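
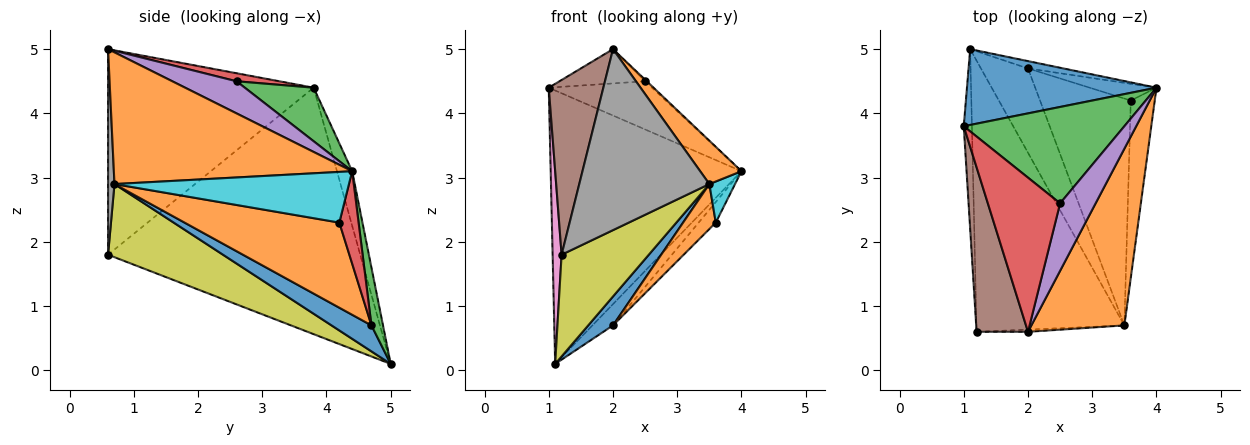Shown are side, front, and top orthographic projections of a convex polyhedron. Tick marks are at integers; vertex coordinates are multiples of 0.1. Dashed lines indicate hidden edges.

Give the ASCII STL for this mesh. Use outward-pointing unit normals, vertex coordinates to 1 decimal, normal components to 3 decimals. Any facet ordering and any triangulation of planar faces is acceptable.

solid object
 facet normal -0.077 0.961 0.266
  outer loop
   vertex 1.1 5.0 0.1
   vertex 1.0 3.8 4.4
   vertex 4.0 4.4 3.1
  endloop
 endfacet
 facet normal 0.809 -0.140 0.571
  outer loop
   vertex 3.5 0.7 2.9
   vertex 4.0 4.4 3.1
   vertex 2.0 0.6 5.0
  endloop
 endfacet
 facet normal 0.286 0.429 0.857
  outer loop
   vertex 2.5 2.6 4.5
   vertex 4.0 4.4 3.1
   vertex 1.0 3.8 4.4
  endloop
 endfacet
 facet normal 0.108 0.216 0.970
  outer loop
   vertex 2.5 2.6 4.5
   vertex 1.0 3.8 4.4
   vertex 2.0 0.6 5.0
  endloop
 endfacet
 facet normal 0.671 0.018 0.741
  outer loop
   vertex 2.5 2.6 4.5
   vertex 2.0 0.6 5.0
   vertex 4.0 4.4 3.1
  endloop
 endfacet
 facet normal -0.939 -0.250 0.235
  outer loop
   vertex 1.2 0.6 1.8
   vertex 2.0 0.6 5.0
   vertex 1.0 3.8 4.4
  endloop
 endfacet
 facet normal -0.999 -0.036 -0.033
  outer loop
   vertex 1.2 0.6 1.8
   vertex 1.0 3.8 4.4
   vertex 1.1 5.0 0.1
  endloop
 endfacet
 facet normal 0.049 -0.999 -0.012
  outer loop
   vertex 1.2 0.6 1.8
   vertex 3.5 0.7 2.9
   vertex 2.0 0.6 5.0
  endloop
 endfacet
 facet normal 0.420 -0.319 -0.850
  outer loop
   vertex 1.2 0.6 1.8
   vertex 1.1 5.0 0.1
   vertex 3.5 0.7 2.9
  endloop
 endfacet
 facet normal 0.900 -0.099 -0.425
  outer loop
   vertex 3.6 4.2 2.3
   vertex 4.0 4.4 3.1
   vertex 3.5 0.7 2.9
  endloop
 endfacet
 facet normal 0.463 -0.287 -0.838
  outer loop
   vertex 2.0 4.7 0.7
   vertex 3.5 0.7 2.9
   vertex 1.1 5.0 0.1
  endloop
 endfacet
 facet normal 0.677 -0.143 -0.722
  outer loop
   vertex 2.0 4.7 0.7
   vertex 3.6 4.2 2.3
   vertex 3.5 0.7 2.9
  endloop
 endfacet
 facet normal 0.470 0.835 -0.287
  outer loop
   vertex 2.0 4.7 0.7
   vertex 1.1 5.0 0.1
   vertex 4.0 4.4 3.1
  endloop
 endfacet
 facet normal 0.658 0.585 -0.475
  outer loop
   vertex 2.0 4.7 0.7
   vertex 4.0 4.4 3.1
   vertex 3.6 4.2 2.3
  endloop
 endfacet
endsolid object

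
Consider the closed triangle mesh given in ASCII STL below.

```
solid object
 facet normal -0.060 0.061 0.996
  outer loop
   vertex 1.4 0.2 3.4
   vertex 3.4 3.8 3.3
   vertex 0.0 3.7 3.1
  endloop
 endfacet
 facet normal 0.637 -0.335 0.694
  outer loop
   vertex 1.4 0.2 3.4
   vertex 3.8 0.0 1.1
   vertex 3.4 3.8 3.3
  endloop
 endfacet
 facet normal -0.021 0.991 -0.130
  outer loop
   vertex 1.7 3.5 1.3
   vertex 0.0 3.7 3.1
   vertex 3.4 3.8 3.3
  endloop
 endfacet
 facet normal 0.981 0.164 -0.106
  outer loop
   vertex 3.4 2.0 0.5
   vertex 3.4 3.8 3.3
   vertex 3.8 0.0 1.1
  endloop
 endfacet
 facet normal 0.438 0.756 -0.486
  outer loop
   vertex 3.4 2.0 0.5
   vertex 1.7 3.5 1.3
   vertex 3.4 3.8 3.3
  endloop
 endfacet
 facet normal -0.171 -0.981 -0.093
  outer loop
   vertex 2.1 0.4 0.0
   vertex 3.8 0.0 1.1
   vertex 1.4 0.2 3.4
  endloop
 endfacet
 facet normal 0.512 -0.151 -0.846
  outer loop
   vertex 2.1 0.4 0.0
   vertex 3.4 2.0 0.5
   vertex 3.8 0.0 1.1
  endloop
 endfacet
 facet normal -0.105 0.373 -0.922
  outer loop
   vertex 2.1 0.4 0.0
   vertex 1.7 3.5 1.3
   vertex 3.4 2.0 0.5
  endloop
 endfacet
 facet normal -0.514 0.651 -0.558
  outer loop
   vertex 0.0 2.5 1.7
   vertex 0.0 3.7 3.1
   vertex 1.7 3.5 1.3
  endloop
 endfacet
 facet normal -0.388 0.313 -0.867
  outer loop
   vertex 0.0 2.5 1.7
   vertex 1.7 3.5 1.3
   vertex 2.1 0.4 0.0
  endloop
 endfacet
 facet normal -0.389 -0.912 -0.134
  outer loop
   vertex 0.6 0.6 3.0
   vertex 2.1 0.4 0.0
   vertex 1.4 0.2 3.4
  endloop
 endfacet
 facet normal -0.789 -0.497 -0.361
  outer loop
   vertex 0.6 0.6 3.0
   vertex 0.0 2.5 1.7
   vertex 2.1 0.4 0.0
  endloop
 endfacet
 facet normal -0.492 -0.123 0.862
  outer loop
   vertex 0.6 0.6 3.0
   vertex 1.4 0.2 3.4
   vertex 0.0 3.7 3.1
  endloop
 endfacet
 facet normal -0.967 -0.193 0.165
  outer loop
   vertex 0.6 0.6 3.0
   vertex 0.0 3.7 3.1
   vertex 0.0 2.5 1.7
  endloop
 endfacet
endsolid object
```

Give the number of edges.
21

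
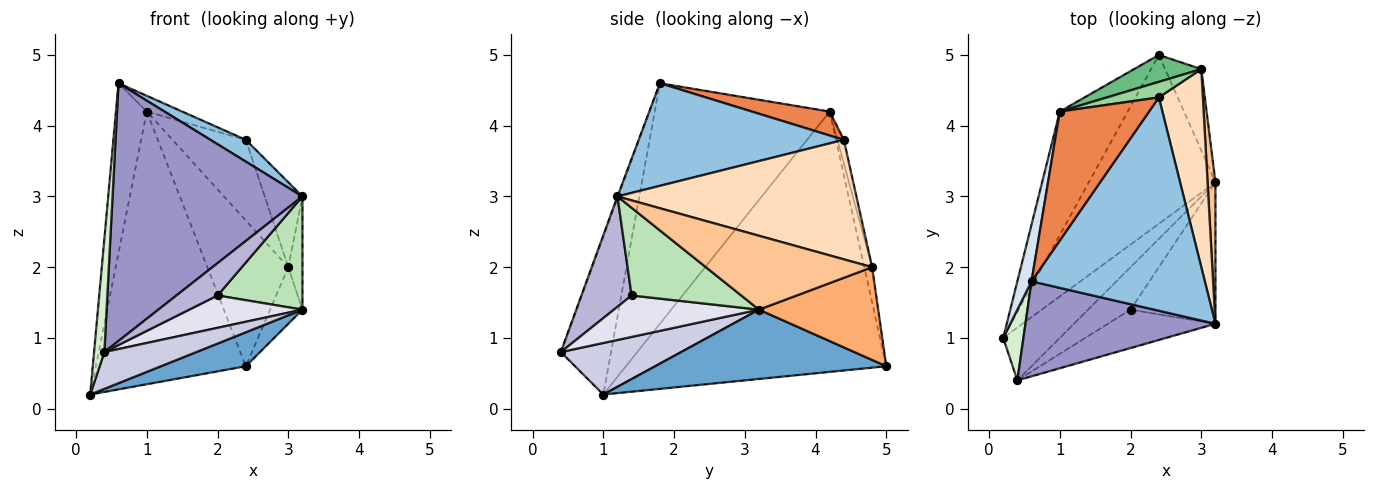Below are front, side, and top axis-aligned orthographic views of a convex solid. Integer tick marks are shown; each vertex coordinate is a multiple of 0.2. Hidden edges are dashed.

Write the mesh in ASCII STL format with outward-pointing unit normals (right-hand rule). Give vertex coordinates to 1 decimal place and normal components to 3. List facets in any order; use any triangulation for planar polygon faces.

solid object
 facet normal 0.473 -0.174 -0.864
  outer loop
   vertex 2.4 5.0 0.6
   vertex 3.2 3.2 1.4
   vertex 0.2 1.0 0.2
  endloop
 endfacet
 facet normal 0.507 -0.087 0.857
  outer loop
   vertex 3.2 1.2 3.0
   vertex 2.4 4.4 3.8
   vertex 0.6 1.8 4.6
  endloop
 endfacet
 facet normal -0.845 0.487 -0.220
  outer loop
   vertex 1.0 4.2 4.2
   vertex 2.4 5.0 0.6
   vertex 0.2 1.0 0.2
  endloop
 endfacet
 facet normal -0.983 0.173 0.058
  outer loop
   vertex 1.0 4.2 4.2
   vertex 0.2 1.0 0.2
   vertex 0.6 1.8 4.6
  endloop
 endfacet
 facet normal 0.257 0.117 0.959
  outer loop
   vertex 1.0 4.2 4.2
   vertex 0.6 1.8 4.6
   vertex 2.4 4.4 3.8
  endloop
 endfacet
 facet normal 0.903 0.245 -0.352
  outer loop
   vertex 3.0 4.8 2.0
   vertex 3.2 3.2 1.4
   vertex 2.4 5.0 0.6
  endloop
 endfacet
 facet normal 0.991 0.084 0.105
  outer loop
   vertex 3.0 4.8 2.0
   vertex 3.2 1.2 3.0
   vertex 3.2 3.2 1.4
  endloop
 endfacet
 facet normal 0.928 0.147 0.342
  outer loop
   vertex 3.0 4.8 2.0
   vertex 2.4 4.4 3.8
   vertex 3.2 1.2 3.0
  endloop
 endfacet
 facet normal -0.095 0.979 0.181
  outer loop
   vertex 3.0 4.8 2.0
   vertex 2.4 5.0 0.6
   vertex 1.0 4.2 4.2
  endloop
 endfacet
 facet normal -0.086 0.978 0.189
  outer loop
   vertex 3.0 4.8 2.0
   vertex 1.0 4.2 4.2
   vertex 2.4 4.4 3.8
  endloop
 endfacet
 facet normal 0.628 -0.486 -0.608
  outer loop
   vertex 2.0 1.4 1.6
   vertex 3.2 3.2 1.4
   vertex 3.2 1.2 3.0
  endloop
 endfacet
 facet normal -0.972 -0.199 0.125
  outer loop
   vertex 0.4 0.4 0.8
   vertex 0.6 1.8 4.6
   vertex 0.2 1.0 0.2
  endloop
 endfacet
 facet normal -0.004 -0.938 0.346
  outer loop
   vertex 0.4 0.4 0.8
   vertex 3.2 1.2 3.0
   vertex 0.6 1.8 4.6
  endloop
 endfacet
 facet normal 0.617 -0.507 -0.602
  outer loop
   vertex 0.4 0.4 0.8
   vertex 2.0 1.4 1.6
   vertex 3.2 1.2 3.0
  endloop
 endfacet
 facet normal 0.599 -0.458 -0.657
  outer loop
   vertex 0.4 0.4 0.8
   vertex 0.2 1.0 0.2
   vertex 3.2 3.2 1.4
  endloop
 endfacet
 facet normal 0.613 -0.479 -0.628
  outer loop
   vertex 0.4 0.4 0.8
   vertex 3.2 3.2 1.4
   vertex 2.0 1.4 1.6
  endloop
 endfacet
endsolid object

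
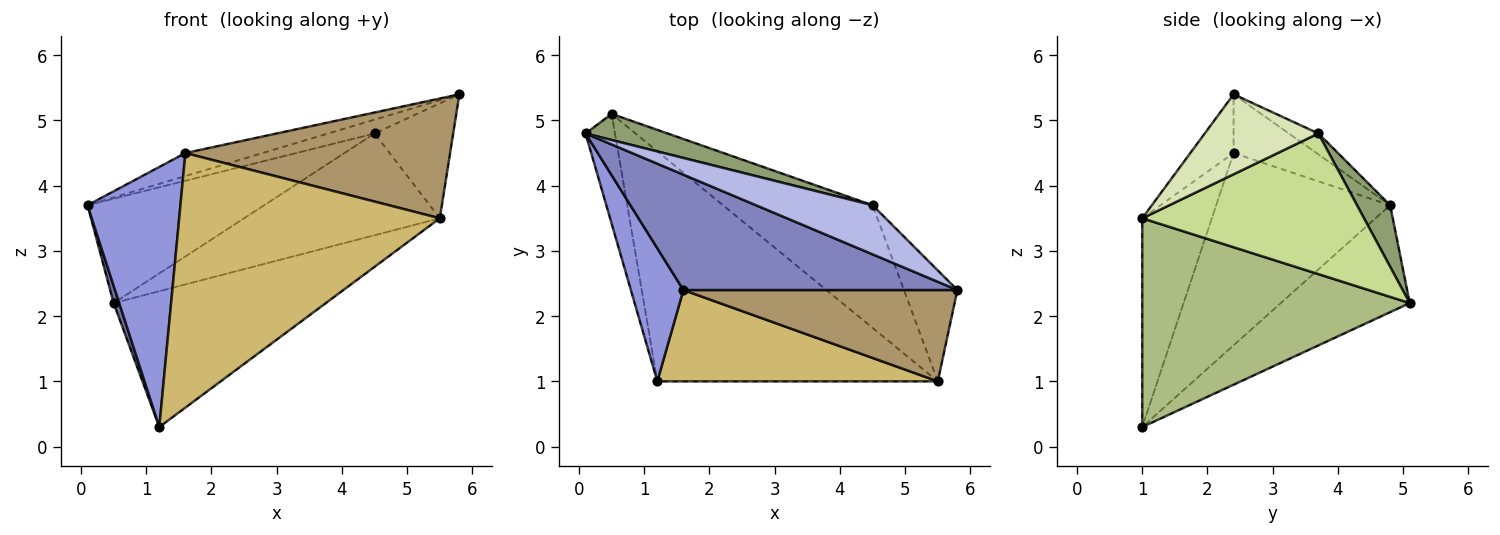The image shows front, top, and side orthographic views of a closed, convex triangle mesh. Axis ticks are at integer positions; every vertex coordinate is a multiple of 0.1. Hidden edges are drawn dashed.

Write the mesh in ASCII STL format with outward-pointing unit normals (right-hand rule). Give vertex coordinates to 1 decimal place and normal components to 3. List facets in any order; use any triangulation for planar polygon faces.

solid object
 facet normal -0.963 -0.042 -0.265
  outer loop
   vertex 0.5 5.1 2.2
   vertex 1.2 1.0 0.3
   vertex 0.1 4.8 3.7
  endloop
 endfacet
 facet normal -0.206 0.191 0.960
  outer loop
   vertex 1.6 2.4 4.5
   vertex 5.8 2.4 5.4
   vertex 0.1 4.8 3.7
  endloop
 endfacet
 facet normal -0.858 -0.458 0.234
  outer loop
   vertex 1.6 2.4 4.5
   vertex 0.1 4.8 3.7
   vertex 1.2 1.0 0.3
  endloop
 endfacet
 facet normal -0.170 0.267 0.948
  outer loop
   vertex 4.5 3.7 4.8
   vertex 0.1 4.8 3.7
   vertex 5.8 2.4 5.4
  endloop
 endfacet
 facet normal 0.179 0.954 0.239
  outer loop
   vertex 4.5 3.7 4.8
   vertex 0.5 5.1 2.2
   vertex 0.1 4.8 3.7
  endloop
 endfacet
 facet normal 0.540 0.428 -0.725
  outer loop
   vertex 5.5 1.0 3.5
   vertex 1.2 1.0 0.3
   vertex 0.5 5.1 2.2
  endloop
 endfacet
 facet normal 0.586 0.517 -0.623
  outer loop
   vertex 5.5 1.0 3.5
   vertex 0.5 5.1 2.2
   vertex 4.5 3.7 4.8
  endloop
 endfacet
 facet normal 0.721 0.499 -0.481
  outer loop
   vertex 5.5 1.0 3.5
   vertex 4.5 3.7 4.8
   vertex 5.8 2.4 5.4
  endloop
 endfacet
 facet normal -0.129 -0.789 0.601
  outer loop
   vertex 5.5 1.0 3.5
   vertex 5.8 2.4 5.4
   vertex 1.6 2.4 4.5
  endloop
 endfacet
 facet normal -0.244 -0.913 0.328
  outer loop
   vertex 5.5 1.0 3.5
   vertex 1.6 2.4 4.5
   vertex 1.2 1.0 0.3
  endloop
 endfacet
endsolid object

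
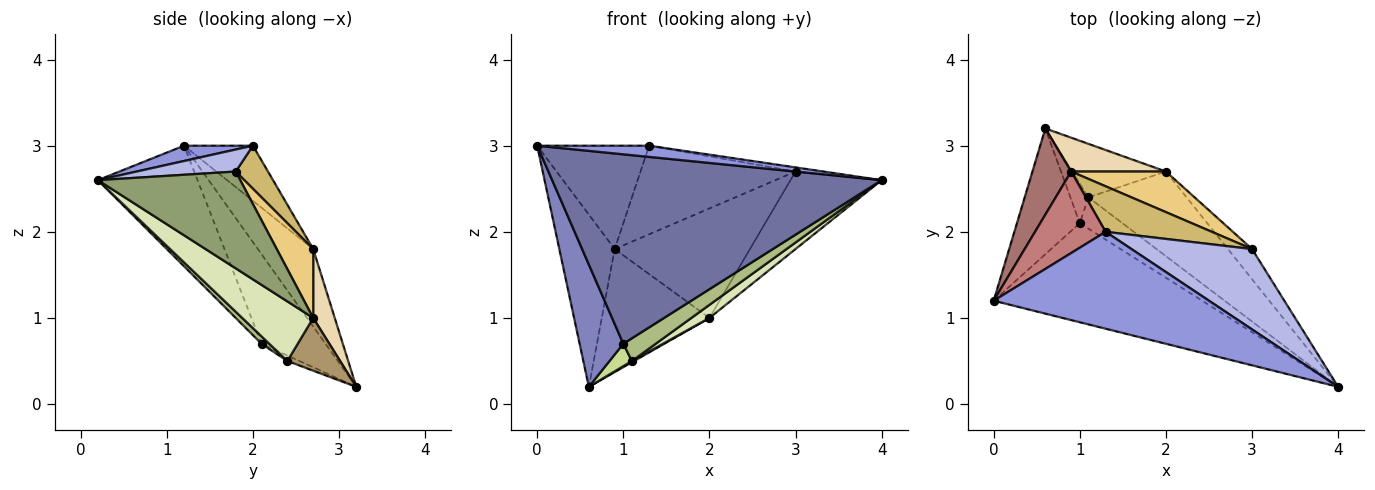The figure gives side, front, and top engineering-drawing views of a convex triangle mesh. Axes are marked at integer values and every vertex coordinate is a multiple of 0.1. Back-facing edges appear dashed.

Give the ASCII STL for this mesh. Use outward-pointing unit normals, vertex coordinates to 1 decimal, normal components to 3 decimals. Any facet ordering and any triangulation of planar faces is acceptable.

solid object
 facet normal -0.259 -0.856 -0.447
  outer loop
   vertex 1.0 2.1 0.7
   vertex 4.0 0.2 2.6
   vertex 0.0 1.2 3.0
  endloop
 endfacet
 facet normal -0.715 -0.488 -0.502
  outer loop
   vertex 1.0 2.1 0.7
   vertex 0.0 1.2 3.0
   vertex 0.6 3.2 0.2
  endloop
 endfacet
 facet normal 0.070 -0.115 0.991
  outer loop
   vertex 1.3 2.0 3.0
   vertex 0.0 1.2 3.0
   vertex 4.0 0.2 2.6
  endloop
 endfacet
 facet normal 0.179 0.051 0.982
  outer loop
   vertex 1.3 2.0 3.0
   vertex 4.0 0.2 2.6
   vertex 3.0 1.8 2.7
  endloop
 endfacet
 facet normal 0.824 0.528 -0.205
  outer loop
   vertex 2.0 2.7 1.0
   vertex 3.0 1.8 2.7
   vertex 4.0 0.2 2.6
  endloop
 endfacet
 facet normal 0.140 -0.581 -0.802
  outer loop
   vertex 1.1 2.4 0.5
   vertex 4.0 0.2 2.6
   vertex 1.0 2.1 0.7
  endloop
 endfacet
 facet normal -0.256 -0.476 -0.842
  outer loop
   vertex 1.1 2.4 0.5
   vertex 1.0 2.1 0.7
   vertex 0.6 3.2 0.2
  endloop
 endfacet
 facet normal 0.514 -0.131 -0.847
  outer loop
   vertex 1.1 2.4 0.5
   vertex 2.0 2.7 1.0
   vertex 4.0 0.2 2.6
  endloop
 endfacet
 facet normal 0.491 -0.020 -0.871
  outer loop
   vertex 1.1 2.4 0.5
   vertex 0.6 3.2 0.2
   vertex 2.0 2.7 1.0
  endloop
 endfacet
 facet normal 0.182 0.875 0.449
  outer loop
   vertex 0.9 2.7 1.8
   vertex 1.3 2.0 3.0
   vertex 3.0 1.8 2.7
  endloop
 endfacet
 facet normal 0.245 0.909 0.337
  outer loop
   vertex 0.9 2.7 1.8
   vertex 3.0 1.8 2.7
   vertex 2.0 2.7 1.0
  endloop
 endfacet
 facet normal 0.189 0.947 0.260
  outer loop
   vertex 0.9 2.7 1.8
   vertex 2.0 2.7 1.0
   vertex 0.6 3.2 0.2
  endloop
 endfacet
 facet normal -0.667 0.667 0.333
  outer loop
   vertex 0.9 2.7 1.8
   vertex 0.6 3.2 0.2
   vertex 0.0 1.2 3.0
  endloop
 endfacet
 facet normal -0.435 0.707 0.557
  outer loop
   vertex 0.9 2.7 1.8
   vertex 0.0 1.2 3.0
   vertex 1.3 2.0 3.0
  endloop
 endfacet
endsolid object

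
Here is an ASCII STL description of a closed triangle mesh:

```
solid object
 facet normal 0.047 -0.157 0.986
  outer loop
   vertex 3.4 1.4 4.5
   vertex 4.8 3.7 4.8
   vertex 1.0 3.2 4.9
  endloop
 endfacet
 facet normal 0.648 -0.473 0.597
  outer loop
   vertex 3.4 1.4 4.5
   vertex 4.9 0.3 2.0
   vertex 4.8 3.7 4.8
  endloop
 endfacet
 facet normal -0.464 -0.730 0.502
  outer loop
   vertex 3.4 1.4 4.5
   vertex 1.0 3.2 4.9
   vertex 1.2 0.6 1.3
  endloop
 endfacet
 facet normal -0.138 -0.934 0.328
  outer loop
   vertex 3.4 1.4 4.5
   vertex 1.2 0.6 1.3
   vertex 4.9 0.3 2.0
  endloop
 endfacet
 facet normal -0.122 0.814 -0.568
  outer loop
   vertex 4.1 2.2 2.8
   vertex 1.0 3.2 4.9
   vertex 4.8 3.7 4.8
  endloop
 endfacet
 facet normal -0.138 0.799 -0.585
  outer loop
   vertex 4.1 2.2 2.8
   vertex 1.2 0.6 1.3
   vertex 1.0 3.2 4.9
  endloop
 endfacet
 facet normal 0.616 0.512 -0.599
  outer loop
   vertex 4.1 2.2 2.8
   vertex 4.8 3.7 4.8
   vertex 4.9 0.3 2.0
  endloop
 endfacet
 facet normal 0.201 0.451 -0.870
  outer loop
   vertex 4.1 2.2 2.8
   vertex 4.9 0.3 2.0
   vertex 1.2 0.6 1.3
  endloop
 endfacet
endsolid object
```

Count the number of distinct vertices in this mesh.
6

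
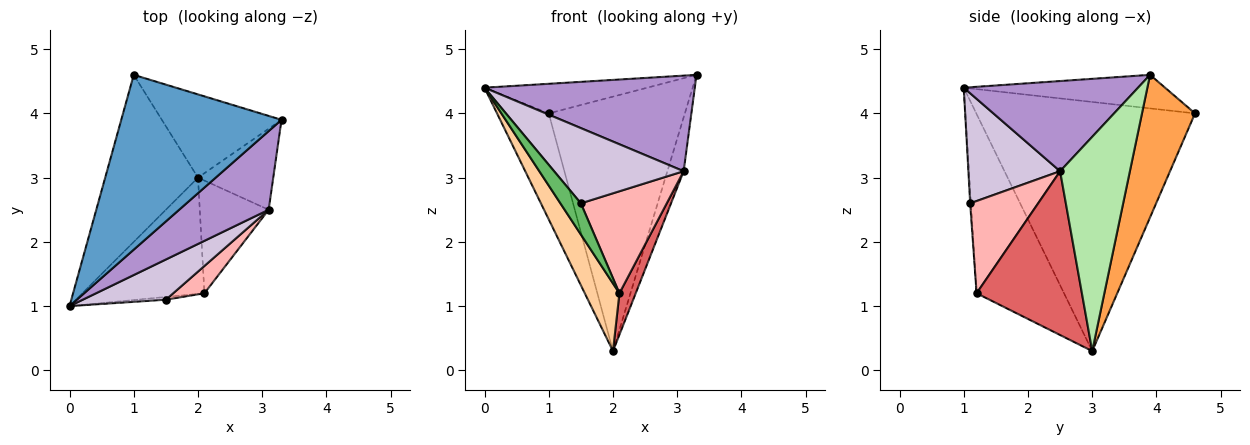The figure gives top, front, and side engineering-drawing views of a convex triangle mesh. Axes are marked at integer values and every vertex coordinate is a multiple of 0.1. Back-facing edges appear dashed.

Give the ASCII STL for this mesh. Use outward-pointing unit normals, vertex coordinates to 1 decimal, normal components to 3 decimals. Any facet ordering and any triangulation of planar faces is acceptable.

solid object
 facet normal -0.202 0.163 0.966
  outer loop
   vertex 1.0 4.6 4.0
   vertex 0.0 1.0 4.4
   vertex 3.3 3.9 4.6
  endloop
 endfacet
 facet normal -0.915 0.216 -0.341
  outer loop
   vertex 2.0 3.0 0.3
   vertex 0.0 1.0 4.4
   vertex 1.0 4.6 4.0
  endloop
 endfacet
 facet normal 0.347 0.891 -0.292
  outer loop
   vertex 2.0 3.0 0.3
   vertex 1.0 4.6 4.0
   vertex 3.3 3.9 4.6
  endloop
 endfacet
 facet normal -0.786 -0.311 -0.535
  outer loop
   vertex 2.1 1.2 1.2
   vertex 0.0 1.0 4.4
   vertex 2.0 3.0 0.3
  endloop
 endfacet
 facet normal -0.039 -0.995 -0.088
  outer loop
   vertex 1.5 1.1 2.6
   vertex 0.0 1.0 4.4
   vertex 2.1 1.2 1.2
  endloop
 endfacet
 facet normal 0.921 0.215 -0.324
  outer loop
   vertex 3.1 2.5 3.1
   vertex 2.0 3.0 0.3
   vertex 3.3 3.9 4.6
  endloop
 endfacet
 facet normal 0.913 -0.141 -0.384
  outer loop
   vertex 3.1 2.5 3.1
   vertex 2.1 1.2 1.2
   vertex 2.0 3.0 0.3
  endloop
 endfacet
 facet normal 0.607 -0.767 0.205
  outer loop
   vertex 3.1 2.5 3.1
   vertex 1.5 1.1 2.6
   vertex 2.1 1.2 1.2
  endloop
 endfacet
 facet normal 0.539 -0.650 0.535
  outer loop
   vertex 3.1 2.5 3.1
   vertex 3.3 3.9 4.6
   vertex 0.0 1.0 4.4
  endloop
 endfacet
 facet normal 0.530 -0.748 0.400
  outer loop
   vertex 3.1 2.5 3.1
   vertex 0.0 1.0 4.4
   vertex 1.5 1.1 2.6
  endloop
 endfacet
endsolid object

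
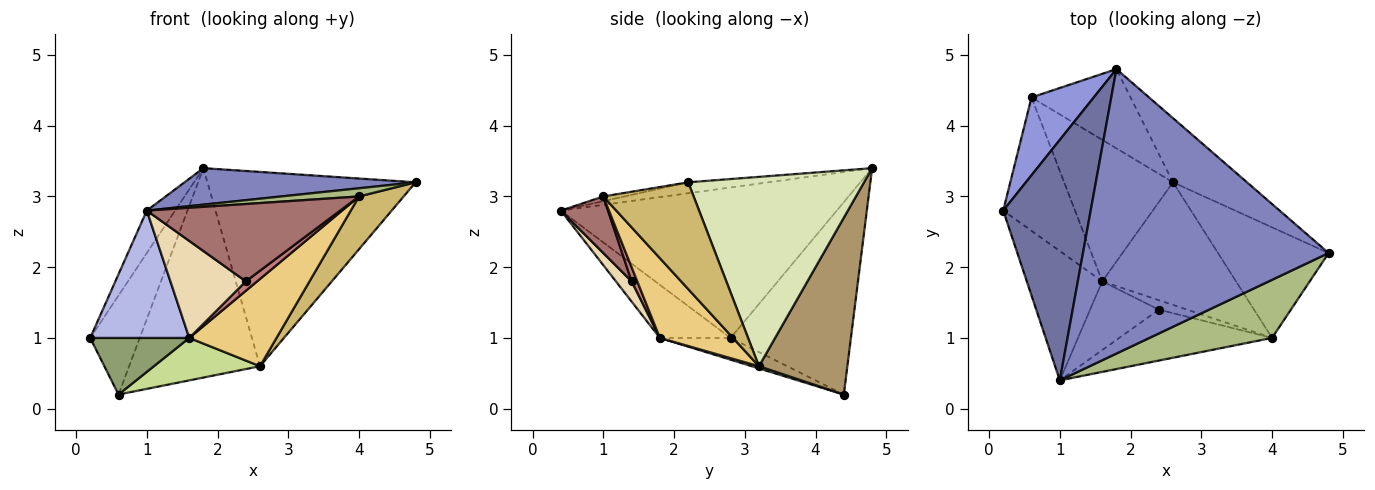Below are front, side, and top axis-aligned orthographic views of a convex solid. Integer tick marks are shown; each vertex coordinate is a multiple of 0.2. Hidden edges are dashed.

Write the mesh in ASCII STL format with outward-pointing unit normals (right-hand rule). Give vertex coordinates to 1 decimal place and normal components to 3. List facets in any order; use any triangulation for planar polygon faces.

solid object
 facet normal -0.861 0.088 0.501
  outer loop
   vertex 1.8 4.8 3.4
   vertex 0.2 2.8 1.0
   vertex 1.0 0.4 2.8
  endloop
 endfacet
 facet normal -0.044 -0.127 0.991
  outer loop
   vertex 1.8 4.8 3.4
   vertex 1.0 0.4 2.8
   vertex 4.8 2.2 3.2
  endloop
 endfacet
 facet normal -0.886 0.365 0.287
  outer loop
   vertex 0.6 4.4 0.2
   vertex 0.2 2.8 1.0
   vertex 1.8 4.8 3.4
  endloop
 endfacet
 facet normal -0.448 -0.627 -0.637
  outer loop
   vertex 1.6 1.8 1.0
   vertex 1.0 0.4 2.8
   vertex 0.2 2.8 1.0
  endloop
 endfacet
 facet normal -0.269 -0.376 -0.887
  outer loop
   vertex 1.6 1.8 1.0
   vertex 0.2 2.8 1.0
   vertex 0.6 4.4 0.2
  endloop
 endfacet
 facet normal -0.038 -0.140 0.989
  outer loop
   vertex 4.0 1.0 3.0
   vertex 4.8 2.2 3.2
   vertex 1.0 0.4 2.8
  endloop
 endfacet
 facet normal 0.019 -0.287 -0.958
  outer loop
   vertex 2.6 3.2 0.6
   vertex 1.6 1.8 1.0
   vertex 0.6 4.4 0.2
  endloop
 endfacet
 facet normal 0.626 0.741 -0.245
  outer loop
   vertex 2.6 3.2 0.6
   vertex 1.8 4.8 3.4
   vertex 4.8 2.2 3.2
  endloop
 endfacet
 facet normal 0.534 0.791 -0.299
  outer loop
   vertex 2.6 3.2 0.6
   vertex 0.6 4.4 0.2
   vertex 1.8 4.8 3.4
  endloop
 endfacet
 facet normal 0.657 -0.324 -0.681
  outer loop
   vertex 2.6 3.2 0.6
   vertex 4.8 2.2 3.2
   vertex 4.0 1.0 3.0
  endloop
 endfacet
 facet normal 0.437 -0.521 -0.733
  outer loop
   vertex 2.6 3.2 0.6
   vertex 4.0 1.0 3.0
   vertex 1.6 1.8 1.0
  endloop
 endfacet
 facet normal 0.168 -0.804 -0.570
  outer loop
   vertex 2.4 1.4 1.8
   vertex 1.0 0.4 2.8
   vertex 1.6 1.8 1.0
  endloop
 endfacet
 facet normal 0.200 -0.818 -0.539
  outer loop
   vertex 2.4 1.4 1.8
   vertex 4.0 1.0 3.0
   vertex 1.0 0.4 2.8
  endloop
 endfacet
 facet normal 0.333 -0.667 -0.667
  outer loop
   vertex 2.4 1.4 1.8
   vertex 1.6 1.8 1.0
   vertex 4.0 1.0 3.0
  endloop
 endfacet
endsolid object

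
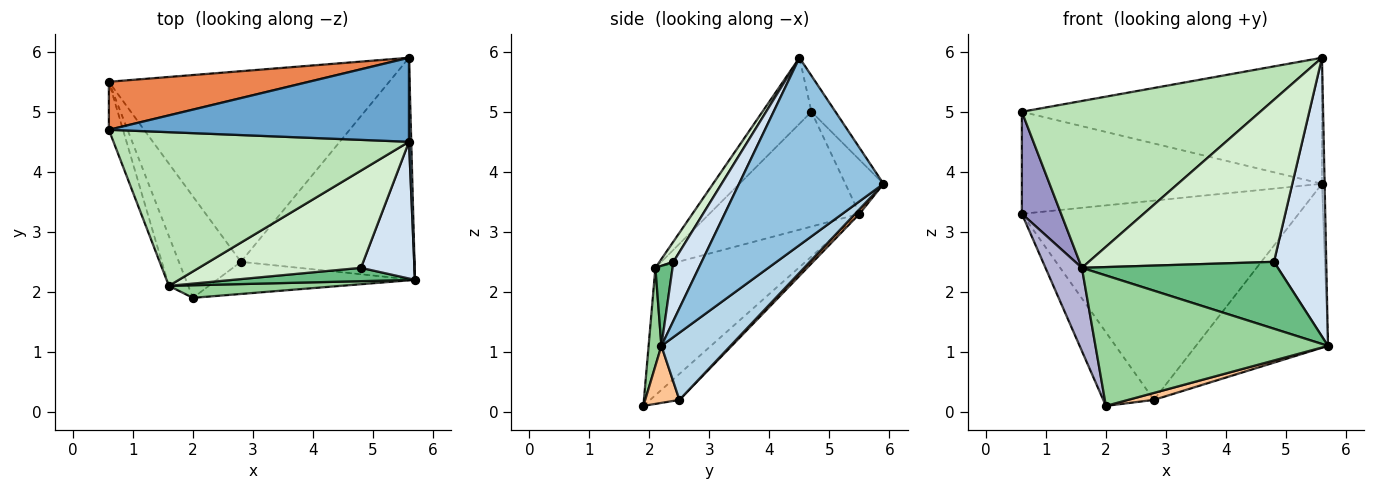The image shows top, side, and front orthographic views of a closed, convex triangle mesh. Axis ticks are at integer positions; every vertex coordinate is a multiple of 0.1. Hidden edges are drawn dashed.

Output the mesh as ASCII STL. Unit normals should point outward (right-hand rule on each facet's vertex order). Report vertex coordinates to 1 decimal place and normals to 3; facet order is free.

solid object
 facet normal -0.066 0.830 0.553
  outer loop
   vertex 5.6 4.5 5.9
   vertex 5.6 5.9 3.8
   vertex 0.6 4.7 5.0
  endloop
 endfacet
 facet normal 1.000 0.018 0.012
  outer loop
   vertex 5.6 4.5 5.9
   vertex 5.7 2.2 1.1
   vertex 5.6 5.9 3.8
  endloop
 endfacet
 facet normal 0.297 0.568 -0.768
  outer loop
   vertex 2.8 2.5 0.2
   vertex 5.6 5.9 3.8
   vertex 5.7 2.2 1.1
  endloop
 endfacet
 facet normal 0.437 -0.808 0.396
  outer loop
   vertex 4.8 2.4 2.5
   vertex 5.7 2.2 1.1
   vertex 5.6 4.5 5.9
  endloop
 endfacet
 facet normal -0.114 0.899 0.423
  outer loop
   vertex 0.6 5.5 3.3
   vertex 0.6 4.7 5.0
   vertex 5.6 5.9 3.8
  endloop
 endfacet
 facet normal 0.011 0.723 -0.691
  outer loop
   vertex 0.6 5.5 3.3
   vertex 5.6 5.9 3.8
   vertex 2.8 2.5 0.2
  endloop
 endfacet
 facet normal 0.271 -0.204 -0.941
  outer loop
   vertex 2.0 1.9 0.1
   vertex 2.8 2.5 0.2
   vertex 5.7 2.2 1.1
  endloop
 endfacet
 facet normal -0.321 0.556 -0.766
  outer loop
   vertex 2.0 1.9 0.1
   vertex 0.6 5.5 3.3
   vertex 2.8 2.5 0.2
  endloop
 endfacet
 facet normal 0.086 -0.977 0.195
  outer loop
   vertex 1.6 2.1 2.4
   vertex 5.7 2.2 1.1
   vertex 4.8 2.4 2.5
  endloop
 endfacet
 facet normal 0.055 -0.994 0.096
  outer loop
   vertex 1.6 2.1 2.4
   vertex 2.0 1.9 0.1
   vertex 5.7 2.2 1.1
  endloop
 endfacet
 facet normal -0.150 -0.727 0.670
  outer loop
   vertex 1.6 2.1 2.4
   vertex 5.6 4.5 5.9
   vertex 0.6 4.7 5.0
  endloop
 endfacet
 facet normal 0.064 -0.856 0.513
  outer loop
   vertex 1.6 2.1 2.4
   vertex 4.8 2.4 2.5
   vertex 5.6 4.5 5.9
  endloop
 endfacet
 facet normal -0.961 -0.251 -0.118
  outer loop
   vertex 1.6 2.1 2.4
   vertex 0.6 4.7 5.0
   vertex 0.6 5.5 3.3
  endloop
 endfacet
 facet normal -0.959 -0.243 -0.146
  outer loop
   vertex 1.6 2.1 2.4
   vertex 0.6 5.5 3.3
   vertex 2.0 1.9 0.1
  endloop
 endfacet
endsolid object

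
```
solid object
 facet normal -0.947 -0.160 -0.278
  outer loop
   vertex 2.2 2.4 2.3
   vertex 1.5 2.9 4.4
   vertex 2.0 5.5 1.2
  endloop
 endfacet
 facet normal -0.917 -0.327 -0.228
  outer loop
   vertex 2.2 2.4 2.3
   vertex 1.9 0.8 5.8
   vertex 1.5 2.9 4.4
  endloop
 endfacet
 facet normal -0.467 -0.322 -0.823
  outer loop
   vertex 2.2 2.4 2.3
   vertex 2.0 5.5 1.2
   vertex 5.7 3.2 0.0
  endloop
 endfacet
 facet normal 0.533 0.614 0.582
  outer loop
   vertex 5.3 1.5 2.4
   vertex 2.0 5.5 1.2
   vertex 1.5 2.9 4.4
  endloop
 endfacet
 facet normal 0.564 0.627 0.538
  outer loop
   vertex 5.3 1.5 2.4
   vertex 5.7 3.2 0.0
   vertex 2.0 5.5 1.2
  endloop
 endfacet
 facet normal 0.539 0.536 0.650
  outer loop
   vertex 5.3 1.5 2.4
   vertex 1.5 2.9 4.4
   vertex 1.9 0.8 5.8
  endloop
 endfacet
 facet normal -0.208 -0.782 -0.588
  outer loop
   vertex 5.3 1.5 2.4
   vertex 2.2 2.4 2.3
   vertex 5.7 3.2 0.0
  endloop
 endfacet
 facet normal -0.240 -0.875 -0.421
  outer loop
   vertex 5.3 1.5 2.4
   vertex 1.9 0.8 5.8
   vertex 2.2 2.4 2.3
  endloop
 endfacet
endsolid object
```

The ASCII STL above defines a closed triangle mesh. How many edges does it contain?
12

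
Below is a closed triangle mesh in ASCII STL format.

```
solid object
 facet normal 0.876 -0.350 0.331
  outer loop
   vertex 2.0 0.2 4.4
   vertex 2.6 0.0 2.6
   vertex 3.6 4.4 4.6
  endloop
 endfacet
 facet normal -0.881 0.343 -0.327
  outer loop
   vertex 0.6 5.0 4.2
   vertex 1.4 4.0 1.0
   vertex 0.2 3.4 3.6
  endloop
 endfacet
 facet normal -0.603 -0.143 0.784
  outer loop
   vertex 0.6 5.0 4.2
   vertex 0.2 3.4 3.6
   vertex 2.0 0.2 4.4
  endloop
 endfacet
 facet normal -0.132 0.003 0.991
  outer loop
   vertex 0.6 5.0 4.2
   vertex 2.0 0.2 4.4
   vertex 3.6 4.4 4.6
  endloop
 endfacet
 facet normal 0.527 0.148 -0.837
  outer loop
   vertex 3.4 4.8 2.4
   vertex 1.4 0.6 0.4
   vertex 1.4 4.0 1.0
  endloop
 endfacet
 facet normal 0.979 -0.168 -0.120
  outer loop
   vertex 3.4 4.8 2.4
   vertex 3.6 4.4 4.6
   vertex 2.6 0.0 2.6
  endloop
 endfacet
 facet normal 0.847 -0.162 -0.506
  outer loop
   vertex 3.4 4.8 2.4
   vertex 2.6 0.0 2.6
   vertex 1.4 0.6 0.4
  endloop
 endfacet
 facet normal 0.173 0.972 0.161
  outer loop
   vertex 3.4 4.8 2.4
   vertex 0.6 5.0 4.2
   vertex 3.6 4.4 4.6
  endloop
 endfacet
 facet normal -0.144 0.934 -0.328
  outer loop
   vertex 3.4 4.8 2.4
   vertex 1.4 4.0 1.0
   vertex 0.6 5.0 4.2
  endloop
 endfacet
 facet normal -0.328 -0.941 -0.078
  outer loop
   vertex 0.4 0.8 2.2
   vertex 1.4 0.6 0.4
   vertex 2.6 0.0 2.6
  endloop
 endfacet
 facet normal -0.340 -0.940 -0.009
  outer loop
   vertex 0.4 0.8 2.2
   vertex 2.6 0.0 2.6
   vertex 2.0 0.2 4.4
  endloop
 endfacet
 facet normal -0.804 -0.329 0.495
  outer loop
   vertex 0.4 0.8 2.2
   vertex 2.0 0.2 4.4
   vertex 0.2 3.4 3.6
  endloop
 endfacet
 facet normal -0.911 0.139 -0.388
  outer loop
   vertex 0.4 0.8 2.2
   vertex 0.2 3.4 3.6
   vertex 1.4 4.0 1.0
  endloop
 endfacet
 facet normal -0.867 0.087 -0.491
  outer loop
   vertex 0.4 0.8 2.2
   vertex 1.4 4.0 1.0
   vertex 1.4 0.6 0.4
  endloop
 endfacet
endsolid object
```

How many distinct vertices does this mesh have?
9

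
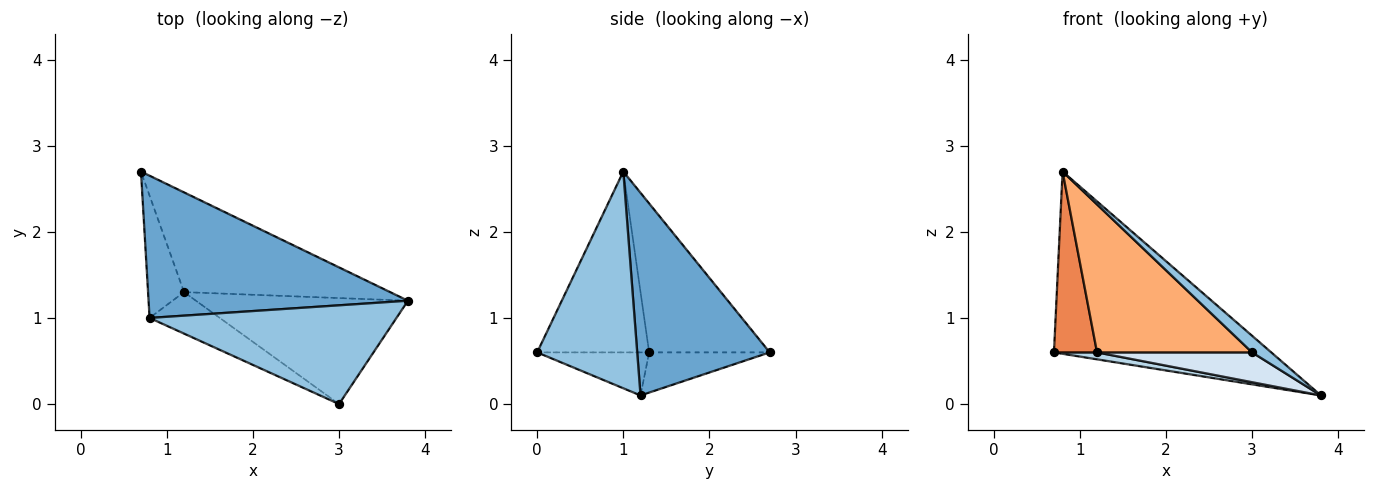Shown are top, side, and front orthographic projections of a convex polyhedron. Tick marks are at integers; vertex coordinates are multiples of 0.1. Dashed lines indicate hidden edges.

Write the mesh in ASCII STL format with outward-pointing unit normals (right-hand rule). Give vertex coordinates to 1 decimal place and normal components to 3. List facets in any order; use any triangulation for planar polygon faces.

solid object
 facet normal 0.433 0.710 0.555
  outer loop
   vertex 0.8 1.0 2.7
   vertex 3.8 1.2 0.1
   vertex 0.7 2.7 0.6
  endloop
 endfacet
 facet normal 0.655 -0.126 0.746
  outer loop
   vertex 3.0 0.0 0.6
   vertex 3.8 1.2 0.1
   vertex 0.8 1.0 2.7
  endloop
 endfacet
 facet normal -0.191 -0.068 -0.979
  outer loop
   vertex 1.2 1.3 0.6
   vertex 0.7 2.7 0.6
   vertex 3.8 1.2 0.1
  endloop
 endfacet
 facet normal -0.192 -0.266 -0.945
  outer loop
   vertex 1.2 1.3 0.6
   vertex 3.8 1.2 0.1
   vertex 3.0 0.0 0.6
  endloop
 endfacet
 facet normal -0.918 -0.328 -0.222
  outer loop
   vertex 1.2 1.3 0.6
   vertex 0.8 1.0 2.7
   vertex 0.7 2.7 0.6
  endloop
 endfacet
 facet normal -0.571 -0.791 -0.222
  outer loop
   vertex 1.2 1.3 0.6
   vertex 3.0 0.0 0.6
   vertex 0.8 1.0 2.7
  endloop
 endfacet
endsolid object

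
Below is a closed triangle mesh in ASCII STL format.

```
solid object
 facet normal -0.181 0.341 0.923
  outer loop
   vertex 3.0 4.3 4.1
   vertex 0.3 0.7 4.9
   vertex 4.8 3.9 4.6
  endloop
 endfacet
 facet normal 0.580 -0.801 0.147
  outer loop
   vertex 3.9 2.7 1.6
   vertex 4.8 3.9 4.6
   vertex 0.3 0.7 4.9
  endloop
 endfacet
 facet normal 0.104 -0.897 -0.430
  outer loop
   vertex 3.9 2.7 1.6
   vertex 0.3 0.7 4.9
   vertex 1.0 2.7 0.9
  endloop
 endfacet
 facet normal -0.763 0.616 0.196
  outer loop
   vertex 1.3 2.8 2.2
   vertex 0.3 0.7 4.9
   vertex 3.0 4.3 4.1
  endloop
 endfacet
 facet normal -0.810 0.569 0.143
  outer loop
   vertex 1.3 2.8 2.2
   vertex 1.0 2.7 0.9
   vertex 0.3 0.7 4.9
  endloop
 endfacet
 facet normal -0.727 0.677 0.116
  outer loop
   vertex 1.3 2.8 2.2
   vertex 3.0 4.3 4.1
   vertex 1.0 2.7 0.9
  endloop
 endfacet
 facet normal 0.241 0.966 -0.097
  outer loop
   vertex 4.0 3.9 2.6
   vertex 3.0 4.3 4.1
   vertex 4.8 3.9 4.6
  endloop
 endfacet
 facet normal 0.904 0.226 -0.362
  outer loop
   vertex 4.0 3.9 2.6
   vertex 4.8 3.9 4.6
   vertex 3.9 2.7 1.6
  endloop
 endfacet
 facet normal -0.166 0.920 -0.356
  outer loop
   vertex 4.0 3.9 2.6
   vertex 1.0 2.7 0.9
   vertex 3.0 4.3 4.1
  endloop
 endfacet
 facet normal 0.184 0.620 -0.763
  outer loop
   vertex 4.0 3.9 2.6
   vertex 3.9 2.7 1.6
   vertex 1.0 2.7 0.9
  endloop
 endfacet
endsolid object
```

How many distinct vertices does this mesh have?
7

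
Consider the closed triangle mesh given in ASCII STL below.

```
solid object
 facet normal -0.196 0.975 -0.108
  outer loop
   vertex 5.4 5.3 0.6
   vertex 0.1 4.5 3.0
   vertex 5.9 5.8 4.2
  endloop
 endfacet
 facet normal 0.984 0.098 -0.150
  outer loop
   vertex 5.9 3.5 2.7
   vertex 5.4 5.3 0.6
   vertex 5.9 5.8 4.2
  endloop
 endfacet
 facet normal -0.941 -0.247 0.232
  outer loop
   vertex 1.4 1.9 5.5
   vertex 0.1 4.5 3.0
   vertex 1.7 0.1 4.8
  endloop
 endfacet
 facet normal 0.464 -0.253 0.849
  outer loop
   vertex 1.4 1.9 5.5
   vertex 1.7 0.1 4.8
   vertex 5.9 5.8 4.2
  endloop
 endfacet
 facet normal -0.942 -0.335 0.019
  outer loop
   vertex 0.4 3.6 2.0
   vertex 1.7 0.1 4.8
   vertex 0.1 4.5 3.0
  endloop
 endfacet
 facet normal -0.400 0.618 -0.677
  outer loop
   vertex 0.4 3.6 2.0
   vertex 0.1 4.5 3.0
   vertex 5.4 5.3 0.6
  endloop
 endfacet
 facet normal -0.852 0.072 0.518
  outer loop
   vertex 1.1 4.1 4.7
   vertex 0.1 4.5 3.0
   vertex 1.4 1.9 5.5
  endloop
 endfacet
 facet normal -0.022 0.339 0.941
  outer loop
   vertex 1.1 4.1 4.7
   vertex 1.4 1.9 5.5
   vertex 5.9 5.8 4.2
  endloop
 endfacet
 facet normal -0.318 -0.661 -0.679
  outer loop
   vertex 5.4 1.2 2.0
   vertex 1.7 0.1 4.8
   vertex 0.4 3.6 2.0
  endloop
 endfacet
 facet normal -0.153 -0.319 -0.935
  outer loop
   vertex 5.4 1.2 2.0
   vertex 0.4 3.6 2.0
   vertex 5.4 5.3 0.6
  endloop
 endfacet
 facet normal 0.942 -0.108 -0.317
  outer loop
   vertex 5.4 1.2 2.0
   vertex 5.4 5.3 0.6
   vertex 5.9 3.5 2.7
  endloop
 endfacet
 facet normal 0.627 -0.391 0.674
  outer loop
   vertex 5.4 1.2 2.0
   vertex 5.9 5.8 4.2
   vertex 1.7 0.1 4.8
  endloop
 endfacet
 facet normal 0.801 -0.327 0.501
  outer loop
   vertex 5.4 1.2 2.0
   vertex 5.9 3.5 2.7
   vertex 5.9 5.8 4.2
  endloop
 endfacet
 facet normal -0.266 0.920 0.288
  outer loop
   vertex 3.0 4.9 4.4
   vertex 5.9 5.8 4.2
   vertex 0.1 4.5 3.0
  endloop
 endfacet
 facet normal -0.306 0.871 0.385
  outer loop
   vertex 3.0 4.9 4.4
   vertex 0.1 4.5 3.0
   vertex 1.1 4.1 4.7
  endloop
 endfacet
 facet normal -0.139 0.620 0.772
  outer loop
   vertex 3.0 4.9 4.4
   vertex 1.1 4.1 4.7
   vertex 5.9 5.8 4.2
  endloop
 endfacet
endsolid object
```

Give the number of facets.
16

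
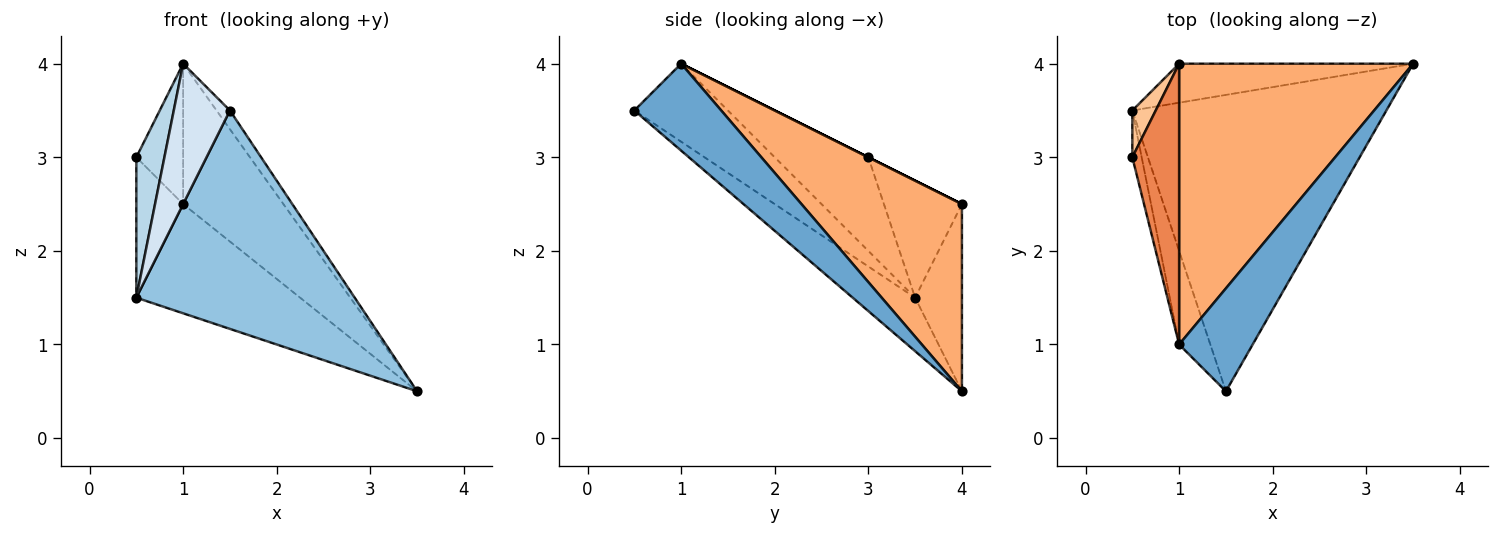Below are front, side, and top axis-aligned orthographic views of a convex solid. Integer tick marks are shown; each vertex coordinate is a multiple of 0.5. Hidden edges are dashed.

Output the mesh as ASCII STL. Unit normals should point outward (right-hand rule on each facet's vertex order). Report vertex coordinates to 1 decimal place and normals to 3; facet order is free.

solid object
 facet normal 0.758 0.117 0.642
  outer loop
   vertex 1.0 1.0 4.0
   vertex 1.5 0.5 3.5
   vertex 3.5 4.0 0.5
  endloop
 endfacet
 facet normal -0.167 -0.585 -0.794
  outer loop
   vertex 0.5 3.5 1.5
   vertex 3.5 4.0 0.5
   vertex 1.5 0.5 3.5
  endloop
 endfacet
 facet normal -0.953 -0.286 -0.095
  outer loop
   vertex 0.5 3.5 1.5
   vertex 1.0 1.0 4.0
   vertex 0.5 3.0 3.0
  endloop
 endfacet
 facet normal -0.811 -0.487 -0.324
  outer loop
   vertex 0.5 3.5 1.5
   vertex 1.5 0.5 3.5
   vertex 1.0 1.0 4.0
  endloop
 endfacet
 facet normal 0.000 0.447 0.894
  outer loop
   vertex 1.0 4.0 2.5
   vertex 0.5 3.0 3.0
   vertex 1.0 1.0 4.0
  endloop
 endfacet
 facet normal 0.582 0.364 0.727
  outer loop
   vertex 1.0 4.0 2.5
   vertex 1.0 1.0 4.0
   vertex 3.5 4.0 0.5
  endloop
 endfacet
 facet normal -0.845 0.507 0.169
  outer loop
   vertex 1.0 4.0 2.5
   vertex 0.5 3.5 1.5
   vertex 0.5 3.0 3.0
  endloop
 endfacet
 facet normal -0.260 0.909 -0.325
  outer loop
   vertex 1.0 4.0 2.5
   vertex 3.5 4.0 0.5
   vertex 0.5 3.5 1.5
  endloop
 endfacet
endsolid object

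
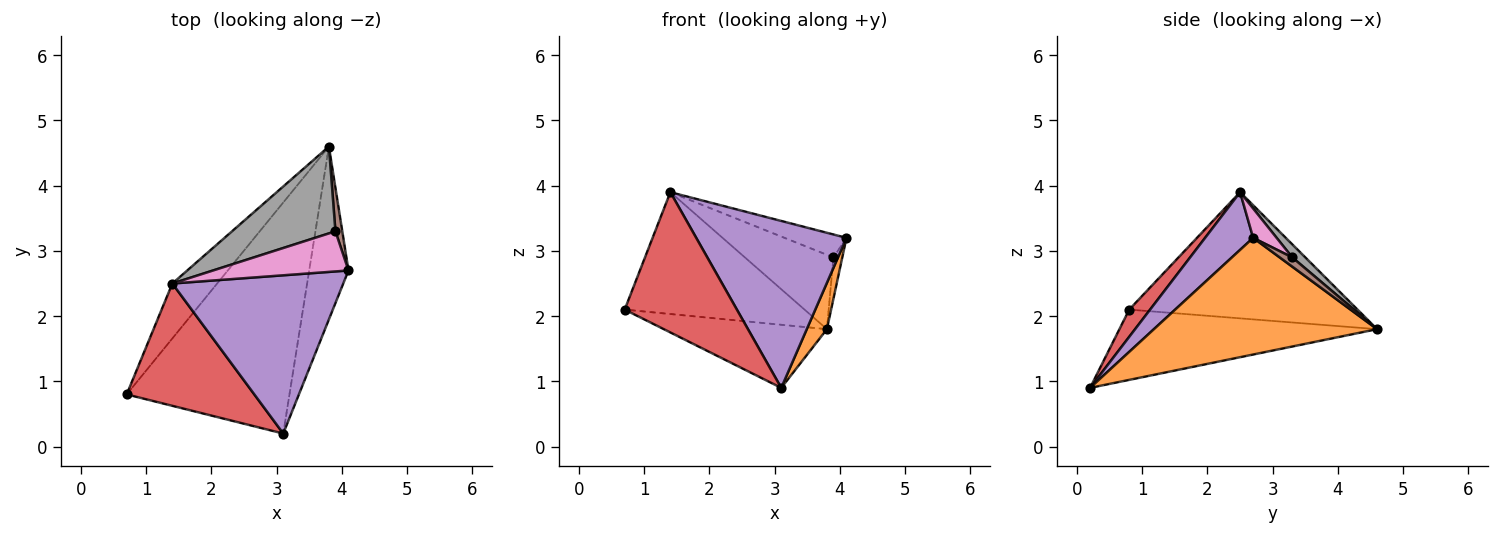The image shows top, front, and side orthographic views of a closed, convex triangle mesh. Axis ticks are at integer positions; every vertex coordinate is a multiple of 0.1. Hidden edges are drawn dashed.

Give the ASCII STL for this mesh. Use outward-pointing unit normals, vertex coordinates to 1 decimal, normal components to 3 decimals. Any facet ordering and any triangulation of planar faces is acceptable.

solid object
 facet normal -0.384 0.243 -0.891
  outer loop
   vertex 3.1 0.2 0.9
   vertex 0.7 0.8 2.1
   vertex 3.8 4.6 1.8
  endloop
 endfacet
 facet normal 0.944 -0.085 -0.318
  outer loop
   vertex 3.1 0.2 0.9
   vertex 3.8 4.6 1.8
   vertex 4.1 2.7 3.2
  endloop
 endfacet
 facet normal -0.757 0.596 -0.269
  outer loop
   vertex 1.4 2.5 3.9
   vertex 3.8 4.6 1.8
   vertex 0.7 0.8 2.1
  endloop
 endfacet
 facet normal 0.139 -0.746 0.651
  outer loop
   vertex 1.4 2.5 3.9
   vertex 0.7 0.8 2.1
   vertex 3.1 0.2 0.9
  endloop
 endfacet
 facet normal 0.226 -0.707 0.670
  outer loop
   vertex 1.4 2.5 3.9
   vertex 3.1 0.2 0.9
   vertex 4.1 2.7 3.2
  endloop
 endfacet
 facet normal 0.699 0.492 0.518
  outer loop
   vertex 3.9 3.3 2.9
   vertex 4.1 2.7 3.2
   vertex 3.8 4.6 1.8
  endloop
 endfacet
 facet normal 0.185 0.488 0.853
  outer loop
   vertex 3.9 3.3 2.9
   vertex 1.4 2.5 3.9
   vertex 4.1 2.7 3.2
  endloop
 endfacet
 facet normal 0.095 0.647 0.756
  outer loop
   vertex 3.9 3.3 2.9
   vertex 3.8 4.6 1.8
   vertex 1.4 2.5 3.9
  endloop
 endfacet
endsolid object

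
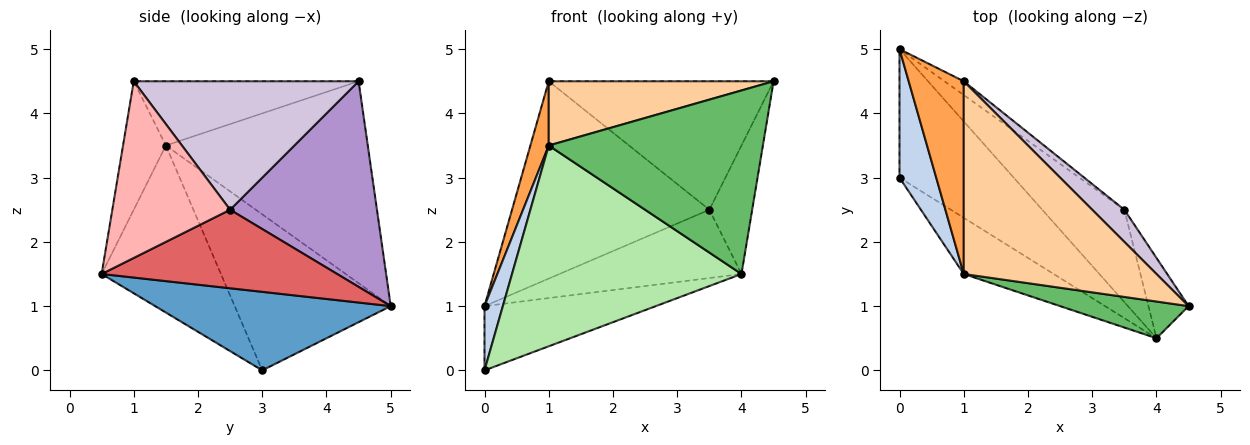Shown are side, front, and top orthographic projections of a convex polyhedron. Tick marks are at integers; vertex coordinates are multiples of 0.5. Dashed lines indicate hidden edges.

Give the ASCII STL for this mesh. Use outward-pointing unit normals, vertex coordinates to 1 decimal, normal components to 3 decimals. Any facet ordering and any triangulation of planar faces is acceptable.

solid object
 facet normal 0.524 0.381 -0.762
  outer loop
   vertex 4.0 0.5 1.5
   vertex 0.0 3.0 0.0
   vertex 0.0 5.0 1.0
  endloop
 endfacet
 facet normal -0.967 -0.114 0.228
  outer loop
   vertex 1.0 1.5 3.5
   vertex 0.0 5.0 1.0
   vertex 0.0 3.0 0.0
  endloop
 endfacet
 facet normal -0.961 -0.087 0.262
  outer loop
   vertex 1.0 1.5 3.5
   vertex 1.0 4.5 4.5
   vertex 0.0 5.0 1.0
  endloop
 endfacet
 facet normal -0.302 -0.302 0.905
  outer loop
   vertex 1.0 1.5 3.5
   vertex 4.5 1.0 4.5
   vertex 1.0 4.5 4.5
  endloop
 endfacet
 facet normal -0.192 -0.962 0.192
  outer loop
   vertex 1.0 1.5 3.5
   vertex 4.0 0.5 1.5
   vertex 4.5 1.0 4.5
  endloop
 endfacet
 facet normal -0.448 -0.861 -0.241
  outer loop
   vertex 1.0 1.5 3.5
   vertex 0.0 3.0 0.0
   vertex 4.0 0.5 1.5
  endloop
 endfacet
 facet normal 0.610 0.471 -0.637
  outer loop
   vertex 3.5 2.5 2.5
   vertex 4.0 0.5 1.5
   vertex 0.0 5.0 1.0
  endloop
 endfacet
 facet normal 0.919 0.334 -0.209
  outer loop
   vertex 3.5 2.5 2.5
   vertex 4.5 1.0 4.5
   vertex 4.0 0.5 1.5
  endloop
 endfacet
 facet normal 0.596 0.801 -0.056
  outer loop
   vertex 3.5 2.5 2.5
   vertex 0.0 5.0 1.0
   vertex 1.0 4.5 4.5
  endloop
 endfacet
 facet normal 0.696 0.696 0.174
  outer loop
   vertex 3.5 2.5 2.5
   vertex 1.0 4.5 4.5
   vertex 4.5 1.0 4.5
  endloop
 endfacet
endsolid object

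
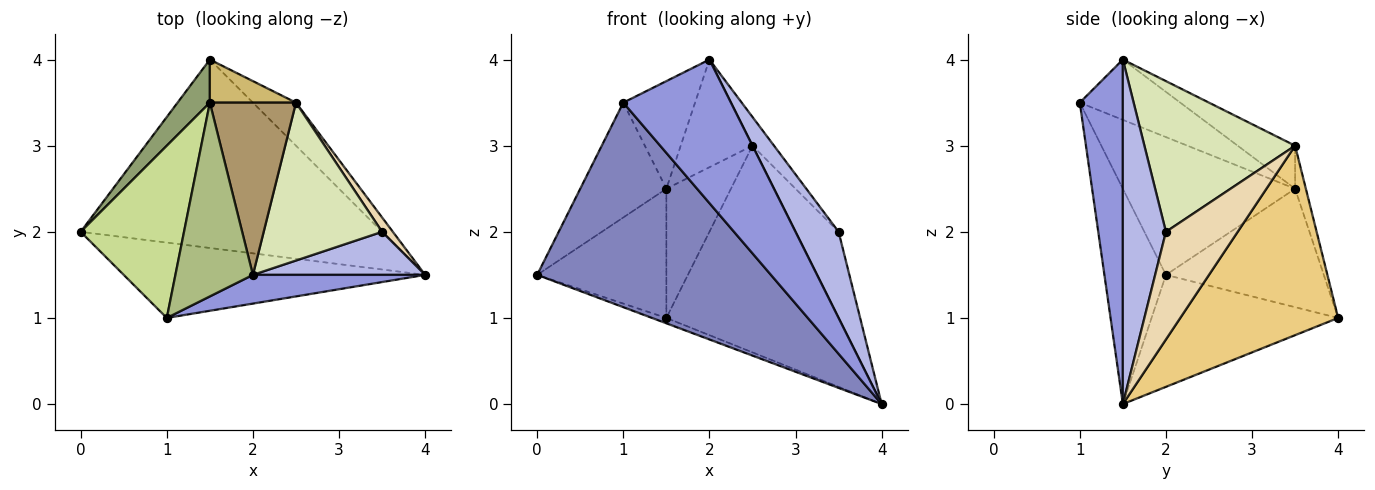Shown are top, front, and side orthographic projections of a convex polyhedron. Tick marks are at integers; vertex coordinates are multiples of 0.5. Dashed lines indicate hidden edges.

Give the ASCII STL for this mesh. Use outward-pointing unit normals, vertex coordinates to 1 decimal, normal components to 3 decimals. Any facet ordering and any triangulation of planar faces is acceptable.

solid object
 facet normal -0.348 0.027 -0.937
  outer loop
   vertex 1.5 4.0 1.0
   vertex 4.0 1.5 0.0
   vertex 0.0 2.0 1.5
  endloop
 endfacet
 facet normal -0.240 -0.911 -0.336
  outer loop
   vertex 1.0 1.0 3.5
   vertex 0.0 2.0 1.5
   vertex 4.0 1.5 0.0
  endloop
 endfacet
 facet normal 0.365 -0.913 0.183
  outer loop
   vertex 1.0 1.0 3.5
   vertex 4.0 1.5 0.0
   vertex 2.0 1.5 4.0
  endloop
 endfacet
 facet normal 0.667 -0.667 0.333
  outer loop
   vertex 3.5 2.0 2.0
   vertex 2.0 1.5 4.0
   vertex 4.0 1.5 0.0
  endloop
 endfacet
 facet normal -0.757 0.620 0.207
  outer loop
   vertex 1.5 3.5 2.5
   vertex 1.5 4.0 1.0
   vertex 0.0 2.0 1.5
  endloop
 endfacet
 facet normal -0.562 0.402 0.723
  outer loop
   vertex 1.5 3.5 2.5
   vertex 1.0 1.0 3.5
   vertex 2.0 1.5 4.0
  endloop
 endfacet
 facet normal -0.743 0.371 0.557
  outer loop
   vertex 1.5 3.5 2.5
   vertex 0.0 2.0 1.5
   vertex 1.0 1.0 3.5
  endloop
 endfacet
 facet normal 0.781 0.112 0.614
  outer loop
   vertex 2.5 3.5 3.0
   vertex 2.0 1.5 4.0
   vertex 3.5 2.0 2.0
  endloop
 endfacet
 facet normal -0.390 0.488 0.781
  outer loop
   vertex 2.5 3.5 3.0
   vertex 1.5 3.5 2.5
   vertex 2.0 1.5 4.0
  endloop
 endfacet
 facet normal -0.156 0.937 0.312
  outer loop
   vertex 2.5 3.5 3.0
   vertex 1.5 4.0 1.0
   vertex 1.5 3.5 2.5
  endloop
 endfacet
 facet normal 0.668 0.729 -0.152
  outer loop
   vertex 2.5 3.5 3.0
   vertex 4.0 1.5 0.0
   vertex 1.5 4.0 1.0
  endloop
 endfacet
 facet normal 0.854 0.513 0.085
  outer loop
   vertex 2.5 3.5 3.0
   vertex 3.5 2.0 2.0
   vertex 4.0 1.5 0.0
  endloop
 endfacet
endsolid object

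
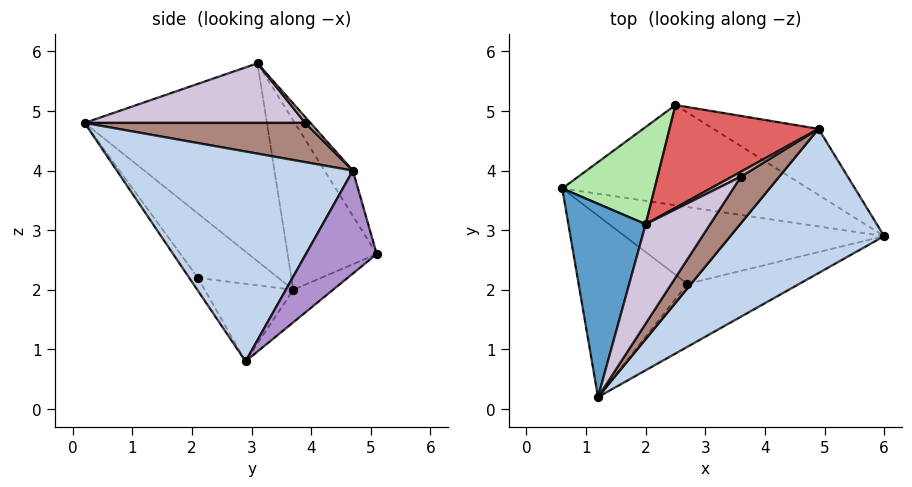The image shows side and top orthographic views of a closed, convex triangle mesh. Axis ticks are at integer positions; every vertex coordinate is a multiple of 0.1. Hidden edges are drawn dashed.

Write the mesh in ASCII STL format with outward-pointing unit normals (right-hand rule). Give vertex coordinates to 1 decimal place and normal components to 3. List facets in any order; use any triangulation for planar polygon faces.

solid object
 facet normal -0.923 0.130 0.361
  outer loop
   vertex 2.0 3.1 5.8
   vertex 0.6 3.7 2.0
   vertex 1.2 0.2 4.8
  endloop
 endfacet
 facet normal 0.704 -0.487 0.516
  outer loop
   vertex 4.9 4.7 4.0
   vertex 1.2 0.2 4.8
   vertex 6.0 2.9 0.8
  endloop
 endfacet
 facet normal -0.257 -0.444 -0.858
  outer loop
   vertex 2.7 2.1 2.2
   vertex 0.6 3.7 2.0
   vertex 6.0 2.9 0.8
  endloop
 endfacet
 facet normal -0.402 -0.613 -0.680
  outer loop
   vertex 2.7 2.1 2.2
   vertex 1.2 0.2 4.8
   vertex 0.6 3.7 2.0
  endloop
 endfacet
 facet normal -0.070 -0.786 -0.615
  outer loop
   vertex 2.7 2.1 2.2
   vertex 6.0 2.9 0.8
   vertex 1.2 0.2 4.8
  endloop
 endfacet
 facet normal -0.625 0.702 0.341
  outer loop
   vertex 2.5 5.1 2.6
   vertex 0.6 3.7 2.0
   vertex 2.0 3.1 5.8
  endloop
 endfacet
 facet normal -0.154 0.849 0.506
  outer loop
   vertex 2.5 5.1 2.6
   vertex 2.0 3.1 5.8
   vertex 4.9 4.7 4.0
  endloop
 endfacet
 facet normal -0.112 0.516 -0.849
  outer loop
   vertex 2.5 5.1 2.6
   vertex 6.0 2.9 0.8
   vertex 0.6 3.7 2.0
  endloop
 endfacet
 facet normal 0.355 0.862 -0.363
  outer loop
   vertex 2.5 5.1 2.6
   vertex 4.9 4.7 4.0
   vertex 6.0 2.9 0.8
  endloop
 endfacet
 facet normal 0.621 -0.403 0.672
  outer loop
   vertex 3.6 3.9 4.8
   vertex 2.0 3.1 5.8
   vertex 1.2 0.2 4.8
  endloop
 endfacet
 facet normal 0.649 -0.421 0.634
  outer loop
   vertex 3.6 3.9 4.8
   vertex 1.2 0.2 4.8
   vertex 4.9 4.7 4.0
  endloop
 endfacet
 facet normal 0.553 -0.069 0.830
  outer loop
   vertex 3.6 3.9 4.8
   vertex 4.9 4.7 4.0
   vertex 2.0 3.1 5.8
  endloop
 endfacet
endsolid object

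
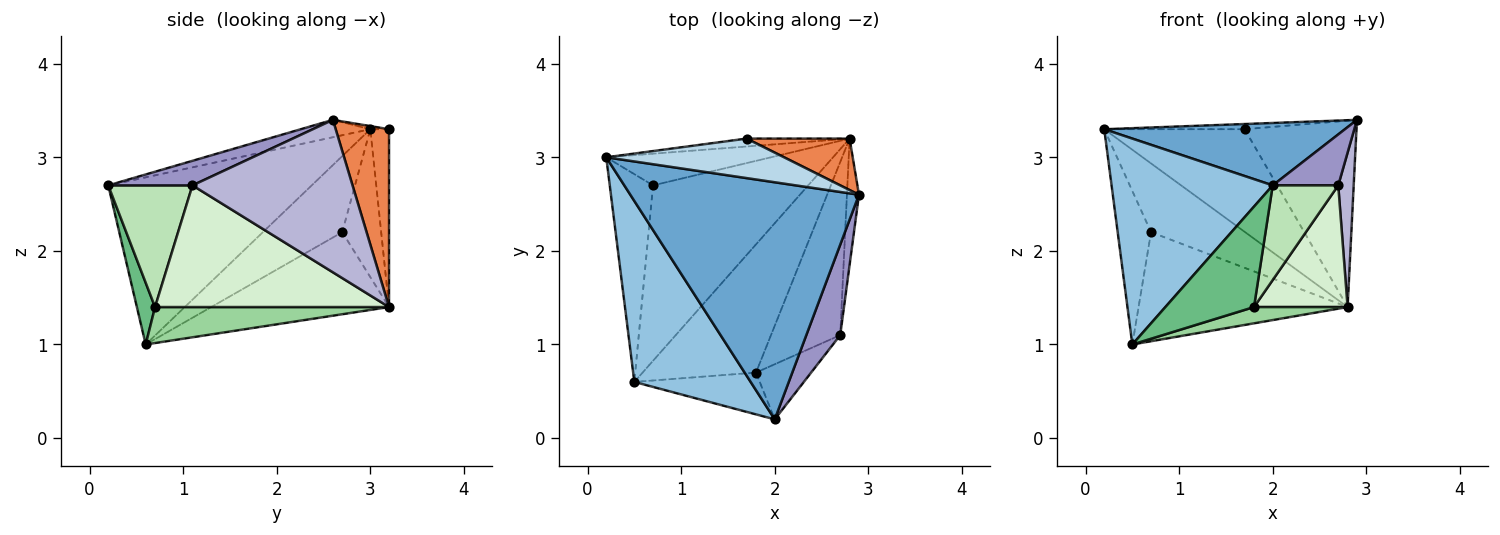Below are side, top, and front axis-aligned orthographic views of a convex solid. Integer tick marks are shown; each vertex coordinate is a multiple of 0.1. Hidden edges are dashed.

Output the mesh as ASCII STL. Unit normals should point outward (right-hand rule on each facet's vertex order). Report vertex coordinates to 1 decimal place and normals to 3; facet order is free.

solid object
 facet normal -0.073 -0.254 0.964
  outer loop
   vertex 2.0 0.2 2.7
   vertex 2.9 2.6 3.4
   vertex 0.2 3.0 3.3
  endloop
 endfacet
 facet normal -0.688 -0.545 0.479
  outer loop
   vertex 0.5 0.6 1.0
   vertex 2.0 0.2 2.7
   vertex 0.2 3.0 3.3
  endloop
 endfacet
 facet normal -0.017 0.130 0.991
  outer loop
   vertex 1.7 3.2 3.3
   vertex 0.2 3.0 3.3
   vertex 2.9 2.6 3.4
  endloop
 endfacet
 facet normal -0.132 0.988 -0.076
  outer loop
   vertex 1.7 3.2 3.3
   vertex 2.8 3.2 1.4
   vertex 0.2 3.0 3.3
  endloop
 endfacet
 facet normal 0.418 0.876 0.242
  outer loop
   vertex 1.7 3.2 3.3
   vertex 2.9 2.6 3.4
   vertex 2.8 3.2 1.4
  endloop
 endfacet
 facet normal -0.816 0.343 -0.465
  outer loop
   vertex 0.7 2.7 2.2
   vertex 0.5 0.6 1.0
   vertex 0.2 3.0 3.3
  endloop
 endfacet
 facet normal -0.352 0.850 -0.392
  outer loop
   vertex 0.7 2.7 2.2
   vertex 0.2 3.0 3.3
   vertex 2.8 3.2 1.4
  endloop
 endfacet
 facet normal -0.410 0.482 -0.775
  outer loop
   vertex 0.7 2.7 2.2
   vertex 2.8 3.2 1.4
   vertex 0.5 0.6 1.0
  endloop
 endfacet
 facet normal 0.186 -0.907 -0.378
  outer loop
   vertex 1.8 0.7 1.4
   vertex 2.0 0.2 2.7
   vertex 0.5 0.6 1.0
  endloop
 endfacet
 facet normal 0.300 -0.120 -0.946
  outer loop
   vertex 1.8 0.7 1.4
   vertex 0.5 0.6 1.0
   vertex 2.8 3.2 1.4
  endloop
 endfacet
 facet normal 0.743 -0.578 -0.337
  outer loop
   vertex 2.7 1.1 2.7
   vertex 2.0 0.2 2.7
   vertex 1.8 0.7 1.4
  endloop
 endfacet
 facet normal 0.821 -0.328 -0.467
  outer loop
   vertex 2.7 1.1 2.7
   vertex 1.8 0.7 1.4
   vertex 2.8 3.2 1.4
  endloop
 endfacet
 facet normal 0.534 -0.415 0.737
  outer loop
   vertex 2.7 1.1 2.7
   vertex 2.9 2.6 3.4
   vertex 2.0 0.2 2.7
  endloop
 endfacet
 facet normal 0.992 -0.096 -0.078
  outer loop
   vertex 2.7 1.1 2.7
   vertex 2.8 3.2 1.4
   vertex 2.9 2.6 3.4
  endloop
 endfacet
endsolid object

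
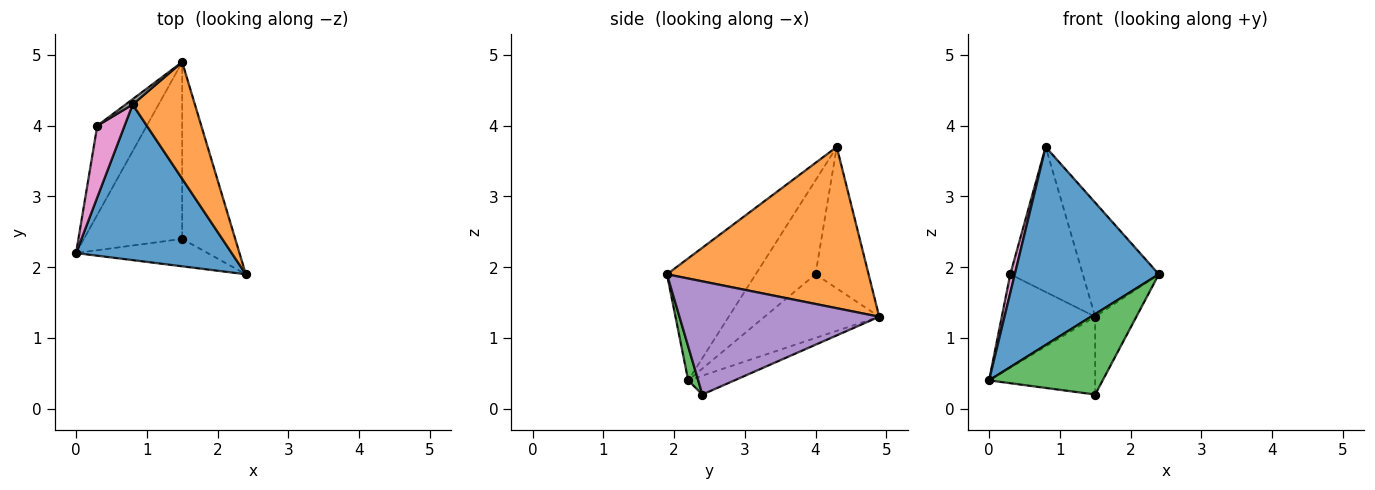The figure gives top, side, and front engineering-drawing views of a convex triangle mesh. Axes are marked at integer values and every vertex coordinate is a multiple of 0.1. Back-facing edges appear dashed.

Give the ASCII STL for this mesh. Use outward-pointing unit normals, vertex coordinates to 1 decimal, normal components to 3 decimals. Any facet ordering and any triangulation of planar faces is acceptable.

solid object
 facet normal -0.436 -0.708 0.556
  outer loop
   vertex 0.8 4.3 3.7
   vertex 0.0 2.2 0.4
   vertex 2.4 1.9 1.9
  endloop
 endfacet
 facet normal 0.880 0.332 0.340
  outer loop
   vertex 0.8 4.3 3.7
   vertex 2.4 1.9 1.9
   vertex 1.5 4.9 1.3
  endloop
 endfacet
 facet normal 0.083 -0.943 -0.321
  outer loop
   vertex 1.5 2.4 0.2
   vertex 2.4 1.9 1.9
   vertex 0.0 2.2 0.4
  endloop
 endfacet
 facet normal -0.173 0.397 -0.901
  outer loop
   vertex 1.5 2.4 0.2
   vertex 0.0 2.2 0.4
   vertex 1.5 4.9 1.3
  endloop
 endfacet
 facet normal 0.890 0.184 -0.417
  outer loop
   vertex 1.5 2.4 0.2
   vertex 1.5 4.9 1.3
   vertex 2.4 1.9 1.9
  endloop
 endfacet
 facet normal -0.664 0.541 -0.516
  outer loop
   vertex 0.3 4.0 1.9
   vertex 1.5 4.9 1.3
   vertex 0.0 2.2 0.4
  endloop
 endfacet
 facet normal -0.958 -0.072 0.278
  outer loop
   vertex 0.3 4.0 1.9
   vertex 0.0 2.2 0.4
   vertex 0.8 4.3 3.7
  endloop
 endfacet
 facet normal -0.590 0.807 0.030
  outer loop
   vertex 0.3 4.0 1.9
   vertex 0.8 4.3 3.7
   vertex 1.5 4.9 1.3
  endloop
 endfacet
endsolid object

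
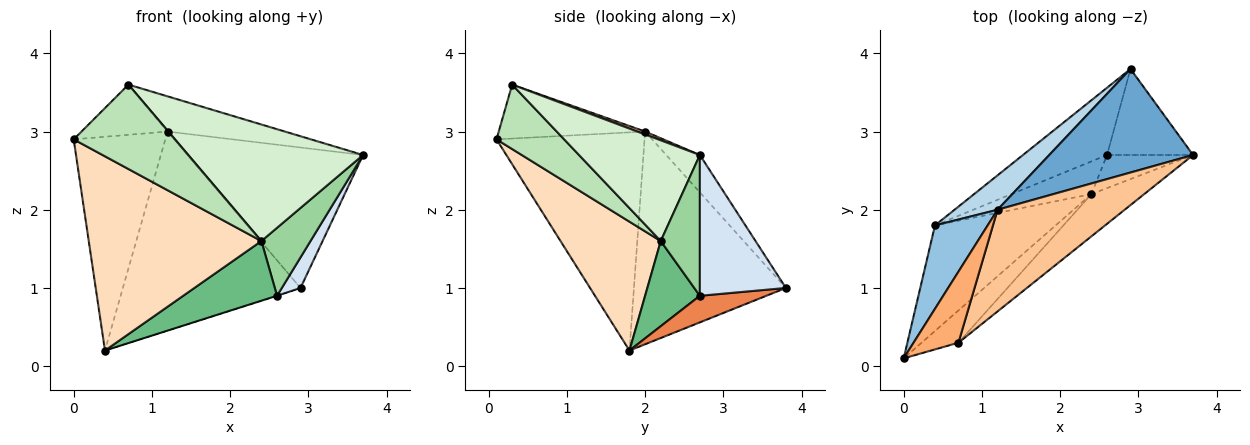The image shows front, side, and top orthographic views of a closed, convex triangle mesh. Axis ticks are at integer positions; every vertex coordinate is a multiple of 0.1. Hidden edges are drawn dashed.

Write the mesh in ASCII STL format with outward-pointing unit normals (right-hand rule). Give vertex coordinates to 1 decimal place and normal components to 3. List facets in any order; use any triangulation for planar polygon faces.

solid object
 facet normal -0.152 0.796 0.586
  outer loop
   vertex 1.2 2.0 3.0
   vertex 3.7 2.7 2.7
   vertex 2.9 3.8 1.0
  endloop
 endfacet
 facet normal -0.833 0.515 0.201
  outer loop
   vertex 1.2 2.0 3.0
   vertex 0.4 1.8 0.2
   vertex 0.0 0.1 2.9
  endloop
 endfacet
 facet normal -0.644 0.753 0.130
  outer loop
   vertex 1.2 2.0 3.0
   vertex 2.9 3.8 1.0
   vertex 0.4 1.8 0.2
  endloop
 endfacet
 facet normal 0.839 -0.182 -0.513
  outer loop
   vertex 2.6 2.7 0.9
   vertex 2.9 3.8 1.0
   vertex 3.7 2.7 2.7
  endloop
 endfacet
 facet normal 0.302 0.004 -0.953
  outer loop
   vertex 2.6 2.7 0.9
   vertex 0.4 1.8 0.2
   vertex 2.9 3.8 1.0
  endloop
 endfacet
 facet normal -0.701 0.412 0.583
  outer loop
   vertex 0.7 0.3 3.6
   vertex 1.2 2.0 3.0
   vertex 0.0 0.1 2.9
  endloop
 endfacet
 facet normal 0.022 0.327 0.945
  outer loop
   vertex 0.7 0.3 3.6
   vertex 3.7 2.7 2.7
   vertex 1.2 2.0 3.0
  endloop
 endfacet
 facet normal 0.454 -0.783 -0.425
  outer loop
   vertex 2.4 2.2 1.6
   vertex 0.0 0.1 2.9
   vertex 0.4 1.8 0.2
  endloop
 endfacet
 facet normal 0.455 -0.781 -0.428
  outer loop
   vertex 2.4 2.2 1.6
   vertex 0.4 1.8 0.2
   vertex 2.6 2.7 0.9
  endloop
 endfacet
 facet normal 0.582 -0.731 -0.356
  outer loop
   vertex 2.4 2.2 1.6
   vertex 2.6 2.7 0.9
   vertex 3.7 2.7 2.7
  endloop
 endfacet
 facet normal 0.529 -0.792 -0.303
  outer loop
   vertex 2.4 2.2 1.6
   vertex 0.7 0.3 3.6
   vertex 0.0 0.1 2.9
  endloop
 endfacet
 facet normal 0.545 -0.788 -0.286
  outer loop
   vertex 2.4 2.2 1.6
   vertex 3.7 2.7 2.7
   vertex 0.7 0.3 3.6
  endloop
 endfacet
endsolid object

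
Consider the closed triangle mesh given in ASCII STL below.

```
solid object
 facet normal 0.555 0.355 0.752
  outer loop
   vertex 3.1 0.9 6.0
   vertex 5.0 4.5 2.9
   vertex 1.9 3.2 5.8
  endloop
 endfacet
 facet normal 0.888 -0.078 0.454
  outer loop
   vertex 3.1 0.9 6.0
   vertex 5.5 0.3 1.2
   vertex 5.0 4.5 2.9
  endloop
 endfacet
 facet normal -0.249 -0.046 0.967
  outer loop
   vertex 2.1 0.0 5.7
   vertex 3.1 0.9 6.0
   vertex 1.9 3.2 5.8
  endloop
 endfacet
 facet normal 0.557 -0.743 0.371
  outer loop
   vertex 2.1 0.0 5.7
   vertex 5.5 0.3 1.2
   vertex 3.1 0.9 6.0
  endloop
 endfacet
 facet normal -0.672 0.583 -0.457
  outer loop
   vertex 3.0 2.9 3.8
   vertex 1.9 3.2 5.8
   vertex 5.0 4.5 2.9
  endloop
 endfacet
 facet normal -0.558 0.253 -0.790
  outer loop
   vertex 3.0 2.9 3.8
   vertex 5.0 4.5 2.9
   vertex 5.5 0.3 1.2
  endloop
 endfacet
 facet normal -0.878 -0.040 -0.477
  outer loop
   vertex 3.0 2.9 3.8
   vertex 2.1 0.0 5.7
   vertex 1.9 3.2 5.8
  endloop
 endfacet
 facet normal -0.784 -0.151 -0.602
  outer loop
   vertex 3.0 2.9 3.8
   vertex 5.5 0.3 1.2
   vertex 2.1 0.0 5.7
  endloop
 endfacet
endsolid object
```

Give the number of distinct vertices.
6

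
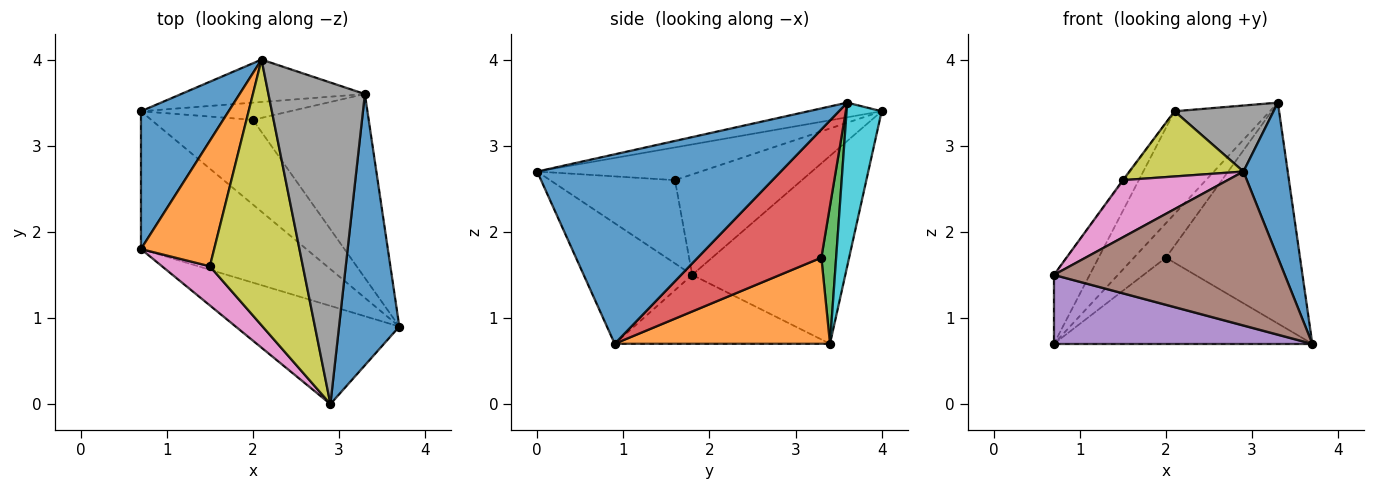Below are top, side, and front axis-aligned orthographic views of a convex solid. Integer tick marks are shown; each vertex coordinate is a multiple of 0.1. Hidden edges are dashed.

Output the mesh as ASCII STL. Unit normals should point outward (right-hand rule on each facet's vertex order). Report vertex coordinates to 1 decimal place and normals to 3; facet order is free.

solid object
 facet normal 0.939 -0.171 0.299
  outer loop
   vertex 2.9 0.0 2.7
   vertex 3.7 0.9 0.7
   vertex 3.3 3.6 3.5
  endloop
 endfacet
 facet normal 0.511 0.613 -0.603
  outer loop
   vertex 2.0 3.3 1.7
   vertex 3.7 0.9 0.7
   vertex 0.7 3.4 0.7
  endloop
 endfacet
 facet normal 0.382 0.827 -0.413
  outer loop
   vertex 2.0 3.3 1.7
   vertex 0.7 3.4 0.7
   vertex 3.3 3.6 3.5
  endloop
 endfacet
 facet normal 0.578 0.627 -0.522
  outer loop
   vertex 2.0 3.3 1.7
   vertex 3.3 3.6 3.5
   vertex 3.7 0.9 0.7
  endloop
 endfacet
 facet normal -0.349 -0.419 -0.838
  outer loop
   vertex 0.7 1.8 1.5
   vertex 0.7 3.4 0.7
   vertex 3.7 0.9 0.7
  endloop
 endfacet
 facet normal -0.368 -0.784 -0.500
  outer loop
   vertex 0.7 1.8 1.5
   vertex 3.7 0.9 0.7
   vertex 2.9 0.0 2.7
  endloop
 endfacet
 facet normal -0.701 -0.588 0.403
  outer loop
   vertex 0.7 1.8 1.5
   vertex 2.9 0.0 2.7
   vertex 1.5 1.6 2.6
  endloop
 endfacet
 facet normal -0.147 -0.199 0.969
  outer loop
   vertex 2.1 4.0 3.4
   vertex 2.9 0.0 2.7
   vertex 3.3 3.6 3.5
  endloop
 endfacet
 facet normal -0.323 -0.225 0.919
  outer loop
   vertex 2.1 4.0 3.4
   vertex 1.5 1.6 2.6
   vertex 2.9 0.0 2.7
  endloop
 endfacet
 facet normal 0.322 0.875 -0.361
  outer loop
   vertex 2.1 4.0 3.4
   vertex 3.3 3.6 3.5
   vertex 0.7 3.4 0.7
  endloop
 endfacet
 facet normal -0.887 0.207 0.414
  outer loop
   vertex 2.1 4.0 3.4
   vertex 0.7 3.4 0.7
   vertex 0.7 1.8 1.5
  endloop
 endfacet
 facet normal -0.808 0.006 0.589
  outer loop
   vertex 2.1 4.0 3.4
   vertex 0.7 1.8 1.5
   vertex 1.5 1.6 2.6
  endloop
 endfacet
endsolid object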